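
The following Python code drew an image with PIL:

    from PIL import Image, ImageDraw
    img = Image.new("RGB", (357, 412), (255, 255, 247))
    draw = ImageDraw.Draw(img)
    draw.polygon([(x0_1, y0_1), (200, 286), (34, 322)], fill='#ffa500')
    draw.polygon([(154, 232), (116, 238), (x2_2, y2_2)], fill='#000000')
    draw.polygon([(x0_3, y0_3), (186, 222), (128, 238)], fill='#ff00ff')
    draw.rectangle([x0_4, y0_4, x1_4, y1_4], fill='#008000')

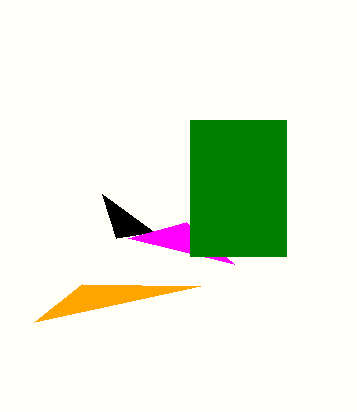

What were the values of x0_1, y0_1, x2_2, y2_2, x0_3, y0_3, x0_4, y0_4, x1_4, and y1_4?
x0_1 = 82, y0_1 = 284, x2_2 = 102, y2_2 = 194, x0_3 = 234, y0_3 = 264, x0_4 = 190, y0_4 = 120, x1_4 = 286, y1_4 = 256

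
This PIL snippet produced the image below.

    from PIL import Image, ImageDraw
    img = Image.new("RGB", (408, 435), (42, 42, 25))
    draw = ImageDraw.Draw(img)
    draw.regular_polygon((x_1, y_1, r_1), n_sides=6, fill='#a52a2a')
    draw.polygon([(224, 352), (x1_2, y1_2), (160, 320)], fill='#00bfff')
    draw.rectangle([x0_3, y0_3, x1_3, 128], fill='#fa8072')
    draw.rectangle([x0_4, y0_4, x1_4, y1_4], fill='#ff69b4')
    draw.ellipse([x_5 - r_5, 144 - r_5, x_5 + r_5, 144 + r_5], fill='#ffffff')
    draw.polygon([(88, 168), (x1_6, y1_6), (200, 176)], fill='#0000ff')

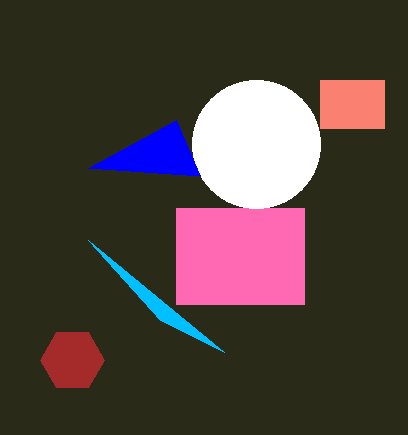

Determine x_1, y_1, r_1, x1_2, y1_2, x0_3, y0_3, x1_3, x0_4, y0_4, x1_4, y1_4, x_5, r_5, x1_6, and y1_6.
x_1 = 72; y_1 = 360; r_1 = 32; x1_2 = 88; y1_2 = 240; x0_3 = 320; y0_3 = 80; x1_3 = 384; x0_4 = 176; y0_4 = 208; x1_4 = 304; y1_4 = 304; x_5 = 256; r_5 = 64; x1_6 = 176; y1_6 = 120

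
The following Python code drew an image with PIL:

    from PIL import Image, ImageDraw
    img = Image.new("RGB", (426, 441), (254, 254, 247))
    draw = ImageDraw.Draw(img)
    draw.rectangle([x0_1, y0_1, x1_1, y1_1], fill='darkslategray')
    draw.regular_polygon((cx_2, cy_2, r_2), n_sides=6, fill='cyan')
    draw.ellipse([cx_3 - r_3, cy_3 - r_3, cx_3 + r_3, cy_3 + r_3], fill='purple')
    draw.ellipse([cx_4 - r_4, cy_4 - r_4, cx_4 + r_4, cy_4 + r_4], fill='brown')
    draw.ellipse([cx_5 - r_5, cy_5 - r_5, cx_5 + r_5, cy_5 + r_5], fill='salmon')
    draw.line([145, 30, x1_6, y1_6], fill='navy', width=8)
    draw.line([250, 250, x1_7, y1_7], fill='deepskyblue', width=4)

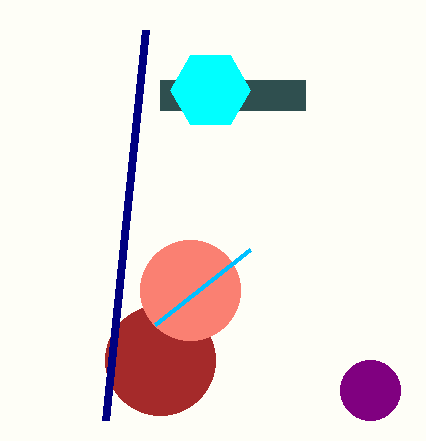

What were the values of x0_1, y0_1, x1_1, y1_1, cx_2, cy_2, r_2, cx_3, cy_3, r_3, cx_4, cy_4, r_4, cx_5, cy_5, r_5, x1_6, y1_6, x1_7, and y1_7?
x0_1 = 160
y0_1 = 80
x1_1 = 305
y1_1 = 110
cx_2 = 210
cy_2 = 90
r_2 = 40
cx_3 = 370
cy_3 = 390
r_3 = 30
cx_4 = 160
cy_4 = 360
r_4 = 55
cx_5 = 190
cy_5 = 290
r_5 = 50
x1_6 = 105
y1_6 = 420
x1_7 = 155
y1_7 = 325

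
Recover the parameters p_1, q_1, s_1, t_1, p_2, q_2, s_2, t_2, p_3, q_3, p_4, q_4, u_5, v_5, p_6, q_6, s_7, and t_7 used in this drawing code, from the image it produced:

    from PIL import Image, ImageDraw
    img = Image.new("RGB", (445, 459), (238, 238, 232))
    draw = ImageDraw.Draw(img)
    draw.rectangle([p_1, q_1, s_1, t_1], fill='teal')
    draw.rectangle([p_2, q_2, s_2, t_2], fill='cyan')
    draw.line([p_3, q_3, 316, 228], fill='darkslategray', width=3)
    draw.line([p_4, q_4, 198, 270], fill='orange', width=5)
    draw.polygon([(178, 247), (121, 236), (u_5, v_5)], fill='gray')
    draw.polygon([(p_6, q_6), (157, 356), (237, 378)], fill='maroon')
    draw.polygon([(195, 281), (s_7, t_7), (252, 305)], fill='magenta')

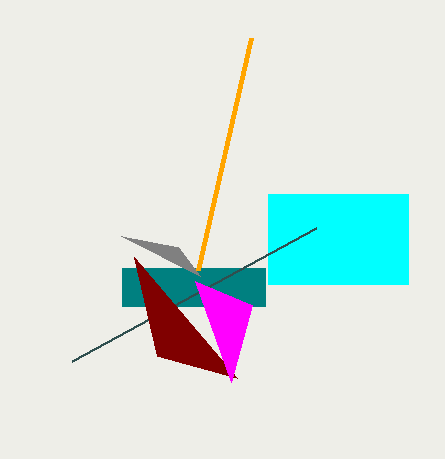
p_1 = 122; q_1 = 268; s_1 = 265; t_1 = 306; p_2 = 268; q_2 = 194; s_2 = 408; t_2 = 284; p_3 = 72; q_3 = 361; p_4 = 251; q_4 = 38; u_5 = 200; v_5 = 276; p_6 = 134; q_6 = 257; s_7 = 231; t_7 = 382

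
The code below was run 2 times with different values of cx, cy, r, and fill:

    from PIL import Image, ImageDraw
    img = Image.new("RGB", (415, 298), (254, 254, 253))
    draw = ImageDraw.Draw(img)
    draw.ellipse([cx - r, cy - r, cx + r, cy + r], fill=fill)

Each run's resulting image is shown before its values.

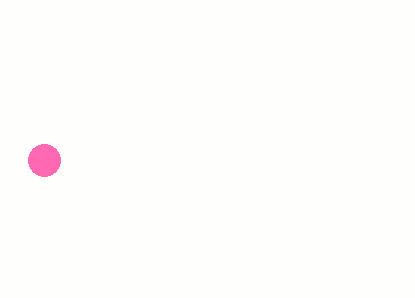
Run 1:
cx = 44; cy = 160; r = 16; fill = 'hotpink'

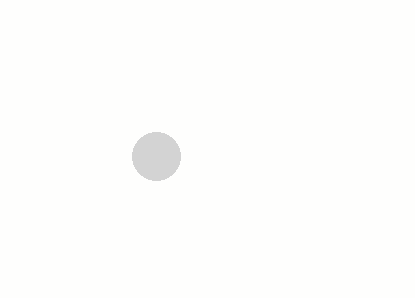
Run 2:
cx = 156; cy = 156; r = 24; fill = 'lightgray'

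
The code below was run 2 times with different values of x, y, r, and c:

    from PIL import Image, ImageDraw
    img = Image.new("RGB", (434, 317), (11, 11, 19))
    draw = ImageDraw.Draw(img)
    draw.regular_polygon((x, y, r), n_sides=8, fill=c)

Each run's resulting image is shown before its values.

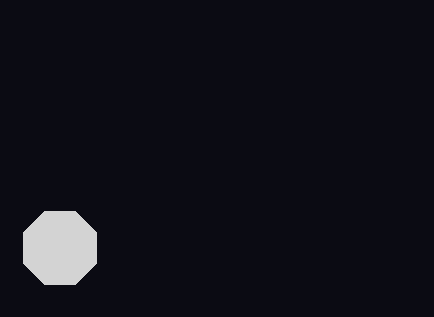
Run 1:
x = 60, y = 248, r = 40, c = 'lightgray'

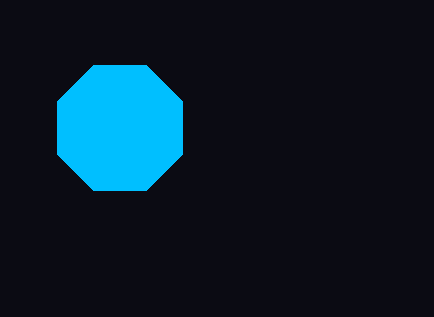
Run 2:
x = 120, y = 128, r = 68, c = 'deepskyblue'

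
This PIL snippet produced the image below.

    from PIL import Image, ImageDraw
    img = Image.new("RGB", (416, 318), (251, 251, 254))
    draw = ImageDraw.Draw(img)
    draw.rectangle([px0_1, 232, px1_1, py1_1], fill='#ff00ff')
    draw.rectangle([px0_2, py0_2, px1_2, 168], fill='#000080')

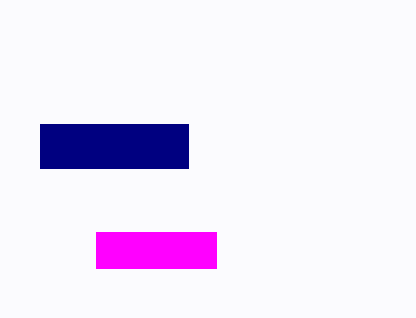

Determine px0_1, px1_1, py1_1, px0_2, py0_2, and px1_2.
px0_1 = 96; px1_1 = 216; py1_1 = 268; px0_2 = 40; py0_2 = 124; px1_2 = 188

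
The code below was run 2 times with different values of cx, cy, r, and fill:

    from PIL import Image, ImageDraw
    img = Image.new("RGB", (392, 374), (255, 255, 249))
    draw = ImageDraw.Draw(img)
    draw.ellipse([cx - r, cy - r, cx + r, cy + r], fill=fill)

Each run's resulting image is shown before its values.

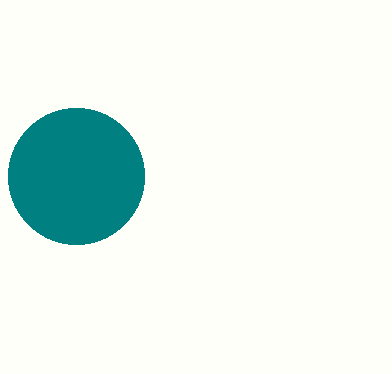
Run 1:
cx = 76, cy = 176, r = 68, fill = 'teal'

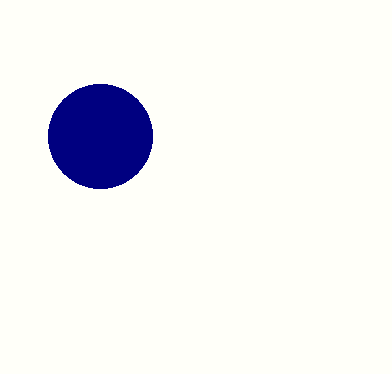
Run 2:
cx = 100; cy = 136; r = 52; fill = 'navy'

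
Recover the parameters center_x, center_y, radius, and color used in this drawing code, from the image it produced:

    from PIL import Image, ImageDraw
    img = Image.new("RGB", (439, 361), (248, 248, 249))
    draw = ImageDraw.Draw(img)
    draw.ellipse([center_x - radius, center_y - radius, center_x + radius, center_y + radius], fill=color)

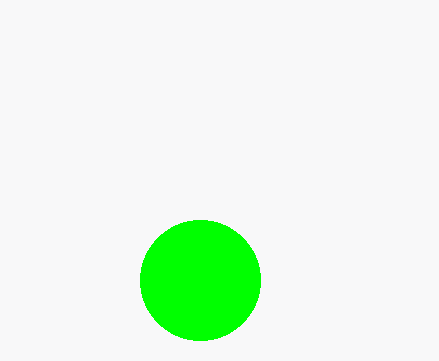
center_x = 200; center_y = 280; radius = 60; color = 'lime'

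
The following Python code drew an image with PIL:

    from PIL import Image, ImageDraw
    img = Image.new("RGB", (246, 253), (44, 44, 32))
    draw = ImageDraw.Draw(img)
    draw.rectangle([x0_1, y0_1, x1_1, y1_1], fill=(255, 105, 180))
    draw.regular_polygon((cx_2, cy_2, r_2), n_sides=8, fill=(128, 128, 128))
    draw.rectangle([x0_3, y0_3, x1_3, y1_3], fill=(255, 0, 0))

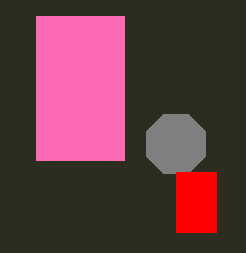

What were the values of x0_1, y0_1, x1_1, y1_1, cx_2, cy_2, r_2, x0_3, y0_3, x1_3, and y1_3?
x0_1 = 36
y0_1 = 16
x1_1 = 124
y1_1 = 160
cx_2 = 176
cy_2 = 144
r_2 = 32
x0_3 = 176
y0_3 = 172
x1_3 = 216
y1_3 = 232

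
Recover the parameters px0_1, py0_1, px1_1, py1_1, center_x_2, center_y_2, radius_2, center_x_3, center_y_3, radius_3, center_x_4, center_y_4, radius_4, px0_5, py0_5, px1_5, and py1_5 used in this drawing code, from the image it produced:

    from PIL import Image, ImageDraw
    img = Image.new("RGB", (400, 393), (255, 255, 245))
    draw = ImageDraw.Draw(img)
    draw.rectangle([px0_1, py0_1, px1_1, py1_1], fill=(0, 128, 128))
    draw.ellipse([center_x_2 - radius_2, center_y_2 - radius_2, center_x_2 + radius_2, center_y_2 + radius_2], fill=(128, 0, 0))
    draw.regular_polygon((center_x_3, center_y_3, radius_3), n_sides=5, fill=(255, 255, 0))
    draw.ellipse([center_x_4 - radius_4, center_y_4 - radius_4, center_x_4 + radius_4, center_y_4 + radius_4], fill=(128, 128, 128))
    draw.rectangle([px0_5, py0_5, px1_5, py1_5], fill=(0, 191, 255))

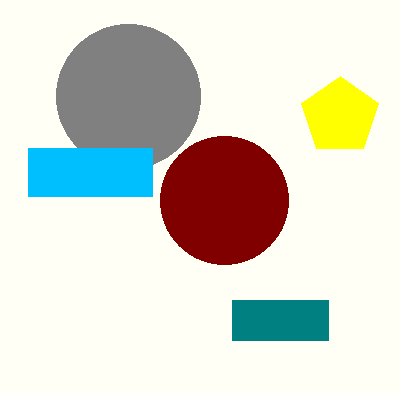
px0_1 = 232; py0_1 = 300; px1_1 = 328; py1_1 = 340; center_x_2 = 224; center_y_2 = 200; radius_2 = 64; center_x_3 = 340; center_y_3 = 116; radius_3 = 40; center_x_4 = 128; center_y_4 = 96; radius_4 = 72; px0_5 = 28; py0_5 = 148; px1_5 = 152; py1_5 = 196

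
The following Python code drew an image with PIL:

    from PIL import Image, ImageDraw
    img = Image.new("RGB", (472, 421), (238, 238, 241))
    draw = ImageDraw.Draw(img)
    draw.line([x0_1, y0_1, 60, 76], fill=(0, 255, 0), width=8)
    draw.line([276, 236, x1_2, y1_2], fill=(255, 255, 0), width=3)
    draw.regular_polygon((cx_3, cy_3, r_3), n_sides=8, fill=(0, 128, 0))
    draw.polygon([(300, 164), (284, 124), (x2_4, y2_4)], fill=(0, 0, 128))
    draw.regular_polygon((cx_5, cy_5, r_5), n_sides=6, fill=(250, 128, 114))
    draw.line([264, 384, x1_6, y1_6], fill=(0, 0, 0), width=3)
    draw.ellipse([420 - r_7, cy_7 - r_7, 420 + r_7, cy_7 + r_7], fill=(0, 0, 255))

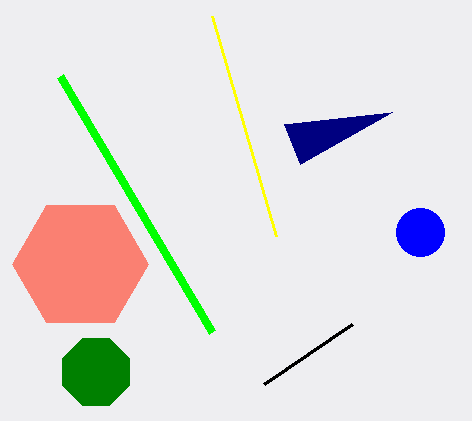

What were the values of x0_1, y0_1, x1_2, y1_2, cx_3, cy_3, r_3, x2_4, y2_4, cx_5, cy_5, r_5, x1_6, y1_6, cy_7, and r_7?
x0_1 = 212
y0_1 = 332
x1_2 = 212
y1_2 = 16
cx_3 = 96
cy_3 = 372
r_3 = 36
x2_4 = 392
y2_4 = 112
cx_5 = 80
cy_5 = 264
r_5 = 68
x1_6 = 352
y1_6 = 324
cy_7 = 232
r_7 = 24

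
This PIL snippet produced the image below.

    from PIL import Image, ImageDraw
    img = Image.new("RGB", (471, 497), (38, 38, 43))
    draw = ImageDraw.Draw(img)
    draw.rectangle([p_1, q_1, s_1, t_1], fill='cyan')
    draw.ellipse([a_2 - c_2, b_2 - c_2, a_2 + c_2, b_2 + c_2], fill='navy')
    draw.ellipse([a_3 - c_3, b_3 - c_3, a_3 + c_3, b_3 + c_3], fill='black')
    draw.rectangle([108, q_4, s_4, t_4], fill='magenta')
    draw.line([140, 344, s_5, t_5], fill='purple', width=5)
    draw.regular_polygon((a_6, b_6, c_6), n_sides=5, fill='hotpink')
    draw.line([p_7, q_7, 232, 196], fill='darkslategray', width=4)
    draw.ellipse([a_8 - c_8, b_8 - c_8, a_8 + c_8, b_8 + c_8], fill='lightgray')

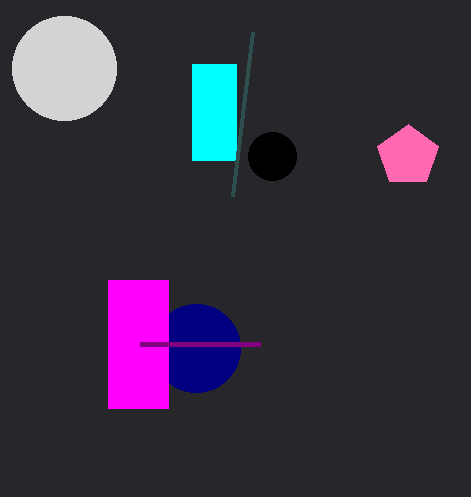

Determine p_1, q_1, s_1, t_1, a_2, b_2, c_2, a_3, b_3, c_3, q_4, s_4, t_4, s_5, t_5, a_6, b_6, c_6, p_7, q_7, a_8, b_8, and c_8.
p_1 = 192; q_1 = 64; s_1 = 236; t_1 = 160; a_2 = 196; b_2 = 348; c_2 = 44; a_3 = 272; b_3 = 156; c_3 = 24; q_4 = 280; s_4 = 168; t_4 = 408; s_5 = 260; t_5 = 344; a_6 = 408; b_6 = 156; c_6 = 32; p_7 = 252; q_7 = 32; a_8 = 64; b_8 = 68; c_8 = 52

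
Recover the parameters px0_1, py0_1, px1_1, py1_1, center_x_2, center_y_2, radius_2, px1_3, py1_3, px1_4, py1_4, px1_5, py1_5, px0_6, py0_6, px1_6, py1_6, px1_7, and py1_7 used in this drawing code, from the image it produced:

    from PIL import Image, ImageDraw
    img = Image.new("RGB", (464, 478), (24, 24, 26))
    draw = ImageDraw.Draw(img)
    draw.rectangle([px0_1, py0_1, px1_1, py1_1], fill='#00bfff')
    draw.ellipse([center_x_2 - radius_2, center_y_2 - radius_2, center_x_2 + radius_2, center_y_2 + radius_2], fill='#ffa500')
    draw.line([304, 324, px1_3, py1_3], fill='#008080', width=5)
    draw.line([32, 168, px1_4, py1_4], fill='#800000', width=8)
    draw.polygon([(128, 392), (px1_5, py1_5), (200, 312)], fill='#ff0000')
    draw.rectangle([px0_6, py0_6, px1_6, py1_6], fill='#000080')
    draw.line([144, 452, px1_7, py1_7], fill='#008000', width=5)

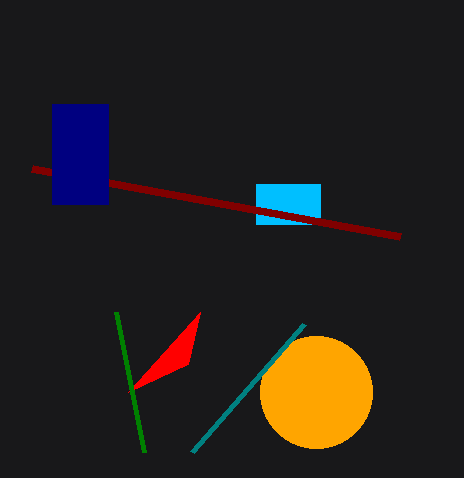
px0_1 = 256
py0_1 = 184
px1_1 = 320
py1_1 = 224
center_x_2 = 316
center_y_2 = 392
radius_2 = 56
px1_3 = 192
py1_3 = 452
px1_4 = 400
py1_4 = 236
px1_5 = 188
py1_5 = 364
px0_6 = 52
py0_6 = 104
px1_6 = 108
py1_6 = 204
px1_7 = 116
py1_7 = 312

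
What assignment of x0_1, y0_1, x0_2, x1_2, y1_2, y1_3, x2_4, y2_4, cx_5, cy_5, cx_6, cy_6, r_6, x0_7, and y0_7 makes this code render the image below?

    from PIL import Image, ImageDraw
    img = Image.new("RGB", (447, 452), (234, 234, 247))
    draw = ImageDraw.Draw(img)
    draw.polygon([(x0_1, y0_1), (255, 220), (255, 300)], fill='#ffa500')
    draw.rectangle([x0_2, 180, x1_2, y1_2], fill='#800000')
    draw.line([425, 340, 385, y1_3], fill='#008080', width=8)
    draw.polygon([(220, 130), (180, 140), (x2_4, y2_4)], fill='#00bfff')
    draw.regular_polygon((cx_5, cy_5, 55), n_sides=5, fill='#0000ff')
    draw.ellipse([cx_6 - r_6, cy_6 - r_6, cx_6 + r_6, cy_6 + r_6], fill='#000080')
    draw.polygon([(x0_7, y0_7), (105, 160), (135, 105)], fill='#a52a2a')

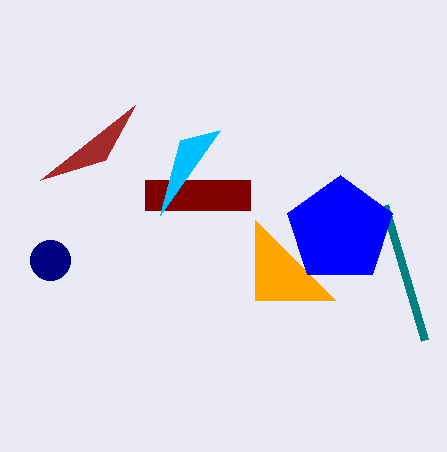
x0_1 = 335
y0_1 = 300
x0_2 = 145
x1_2 = 250
y1_2 = 210
y1_3 = 205
x2_4 = 160
y2_4 = 215
cx_5 = 340
cy_5 = 230
cx_6 = 50
cy_6 = 260
r_6 = 20
x0_7 = 40
y0_7 = 180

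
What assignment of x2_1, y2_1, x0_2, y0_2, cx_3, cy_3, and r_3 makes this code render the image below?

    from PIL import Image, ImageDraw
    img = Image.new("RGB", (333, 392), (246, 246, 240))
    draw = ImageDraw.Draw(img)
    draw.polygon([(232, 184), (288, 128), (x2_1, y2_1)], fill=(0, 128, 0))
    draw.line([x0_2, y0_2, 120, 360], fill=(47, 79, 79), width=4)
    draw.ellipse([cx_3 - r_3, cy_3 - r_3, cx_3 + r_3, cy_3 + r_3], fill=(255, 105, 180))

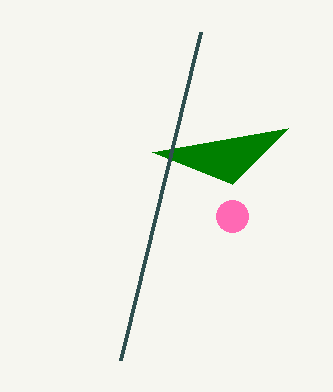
x2_1 = 152, y2_1 = 152, x0_2 = 200, y0_2 = 32, cx_3 = 232, cy_3 = 216, r_3 = 16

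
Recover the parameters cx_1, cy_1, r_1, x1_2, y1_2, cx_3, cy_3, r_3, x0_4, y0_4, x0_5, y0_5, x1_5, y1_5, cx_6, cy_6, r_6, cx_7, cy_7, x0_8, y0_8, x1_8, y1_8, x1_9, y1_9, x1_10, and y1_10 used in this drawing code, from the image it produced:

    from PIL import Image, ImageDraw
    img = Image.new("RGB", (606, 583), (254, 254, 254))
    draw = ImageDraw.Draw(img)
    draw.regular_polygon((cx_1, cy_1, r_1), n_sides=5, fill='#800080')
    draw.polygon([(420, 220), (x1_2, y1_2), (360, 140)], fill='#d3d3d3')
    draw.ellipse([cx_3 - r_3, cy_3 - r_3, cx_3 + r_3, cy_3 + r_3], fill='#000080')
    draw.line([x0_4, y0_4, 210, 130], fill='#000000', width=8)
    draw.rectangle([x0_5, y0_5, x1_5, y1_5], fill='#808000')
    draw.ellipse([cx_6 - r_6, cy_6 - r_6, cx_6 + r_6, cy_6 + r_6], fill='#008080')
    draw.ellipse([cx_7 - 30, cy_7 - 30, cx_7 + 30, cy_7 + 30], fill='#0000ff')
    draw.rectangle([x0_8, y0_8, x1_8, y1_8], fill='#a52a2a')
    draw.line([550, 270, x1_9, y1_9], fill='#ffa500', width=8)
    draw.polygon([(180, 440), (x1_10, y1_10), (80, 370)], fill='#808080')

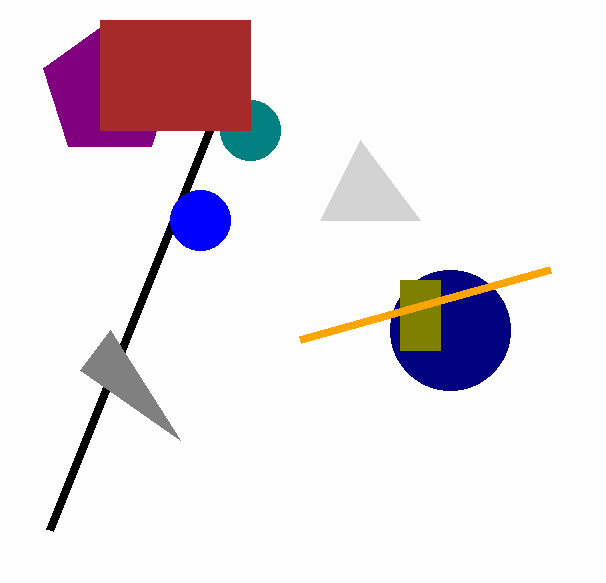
cx_1 = 110
cy_1 = 90
r_1 = 70
x1_2 = 320
y1_2 = 220
cx_3 = 450
cy_3 = 330
r_3 = 60
x0_4 = 50
y0_4 = 530
x0_5 = 400
y0_5 = 280
x1_5 = 440
y1_5 = 350
cx_6 = 250
cy_6 = 130
r_6 = 30
cx_7 = 200
cy_7 = 220
x0_8 = 100
y0_8 = 20
x1_8 = 250
y1_8 = 130
x1_9 = 300
y1_9 = 340
x1_10 = 110
y1_10 = 330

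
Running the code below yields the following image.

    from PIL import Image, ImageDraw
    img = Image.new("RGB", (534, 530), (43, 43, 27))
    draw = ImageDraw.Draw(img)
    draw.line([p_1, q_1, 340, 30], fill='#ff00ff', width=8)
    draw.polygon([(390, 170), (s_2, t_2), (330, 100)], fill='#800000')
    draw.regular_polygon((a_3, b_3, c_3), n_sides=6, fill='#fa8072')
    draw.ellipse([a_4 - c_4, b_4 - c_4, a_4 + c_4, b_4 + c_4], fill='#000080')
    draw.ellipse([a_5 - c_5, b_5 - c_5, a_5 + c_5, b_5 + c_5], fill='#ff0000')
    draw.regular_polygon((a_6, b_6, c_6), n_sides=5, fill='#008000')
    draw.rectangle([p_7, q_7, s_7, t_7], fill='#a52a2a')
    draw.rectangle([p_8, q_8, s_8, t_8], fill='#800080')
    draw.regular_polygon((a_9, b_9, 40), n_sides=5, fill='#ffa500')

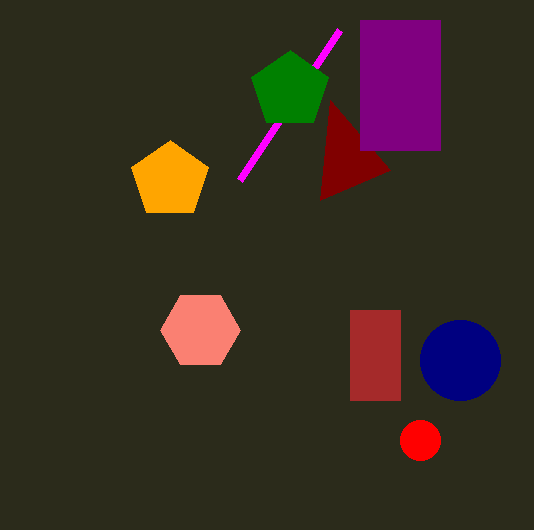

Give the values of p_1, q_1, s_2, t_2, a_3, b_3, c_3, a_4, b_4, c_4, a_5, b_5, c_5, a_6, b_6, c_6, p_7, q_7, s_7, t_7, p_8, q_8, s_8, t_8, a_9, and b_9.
p_1 = 240; q_1 = 180; s_2 = 320; t_2 = 200; a_3 = 200; b_3 = 330; c_3 = 40; a_4 = 460; b_4 = 360; c_4 = 40; a_5 = 420; b_5 = 440; c_5 = 20; a_6 = 290; b_6 = 90; c_6 = 40; p_7 = 350; q_7 = 310; s_7 = 400; t_7 = 400; p_8 = 360; q_8 = 20; s_8 = 440; t_8 = 150; a_9 = 170; b_9 = 180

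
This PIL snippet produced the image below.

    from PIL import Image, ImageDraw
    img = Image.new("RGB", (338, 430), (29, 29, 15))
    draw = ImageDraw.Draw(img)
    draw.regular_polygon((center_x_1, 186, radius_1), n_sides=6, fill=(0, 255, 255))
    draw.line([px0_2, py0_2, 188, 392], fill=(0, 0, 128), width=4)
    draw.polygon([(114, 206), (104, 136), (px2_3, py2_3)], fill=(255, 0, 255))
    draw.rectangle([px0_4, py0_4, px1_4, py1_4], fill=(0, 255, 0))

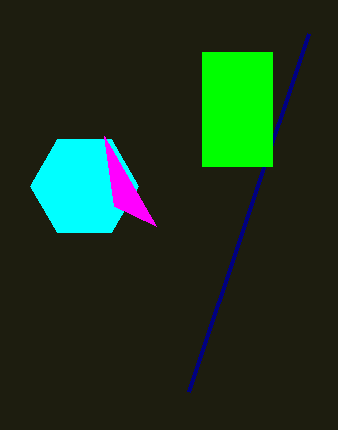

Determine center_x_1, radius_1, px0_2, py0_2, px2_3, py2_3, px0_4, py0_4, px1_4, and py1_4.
center_x_1 = 84
radius_1 = 54
px0_2 = 308
py0_2 = 34
px2_3 = 156
py2_3 = 226
px0_4 = 202
py0_4 = 52
px1_4 = 272
py1_4 = 166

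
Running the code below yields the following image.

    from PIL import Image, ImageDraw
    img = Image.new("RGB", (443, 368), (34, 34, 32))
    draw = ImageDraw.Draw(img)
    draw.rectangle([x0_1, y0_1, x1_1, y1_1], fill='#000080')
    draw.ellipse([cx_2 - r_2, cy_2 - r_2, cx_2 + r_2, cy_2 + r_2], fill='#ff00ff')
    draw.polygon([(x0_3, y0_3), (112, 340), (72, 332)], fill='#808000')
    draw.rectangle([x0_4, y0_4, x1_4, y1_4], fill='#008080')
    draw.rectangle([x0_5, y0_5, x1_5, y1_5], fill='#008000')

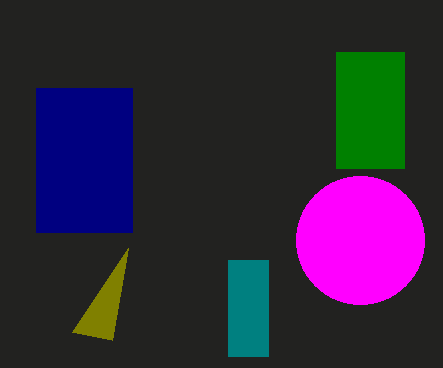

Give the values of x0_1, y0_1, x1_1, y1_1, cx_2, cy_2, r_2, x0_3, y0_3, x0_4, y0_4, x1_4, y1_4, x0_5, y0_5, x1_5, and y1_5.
x0_1 = 36, y0_1 = 88, x1_1 = 132, y1_1 = 232, cx_2 = 360, cy_2 = 240, r_2 = 64, x0_3 = 128, y0_3 = 248, x0_4 = 228, y0_4 = 260, x1_4 = 268, y1_4 = 356, x0_5 = 336, y0_5 = 52, x1_5 = 404, y1_5 = 168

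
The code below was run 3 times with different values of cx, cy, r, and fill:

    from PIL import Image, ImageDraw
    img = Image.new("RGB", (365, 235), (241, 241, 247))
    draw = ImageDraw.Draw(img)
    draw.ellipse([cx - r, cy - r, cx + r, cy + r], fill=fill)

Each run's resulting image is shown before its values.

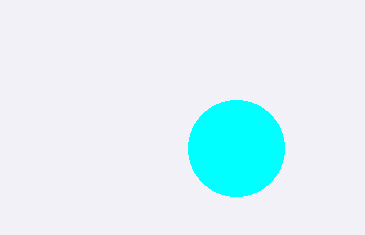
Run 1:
cx = 236
cy = 148
r = 48
fill = 'cyan'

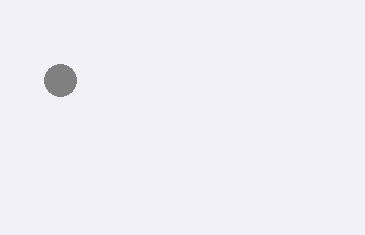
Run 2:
cx = 60; cy = 80; r = 16; fill = 'gray'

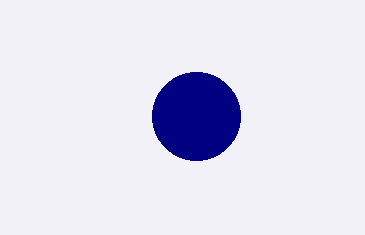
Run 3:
cx = 196, cy = 116, r = 44, fill = 'navy'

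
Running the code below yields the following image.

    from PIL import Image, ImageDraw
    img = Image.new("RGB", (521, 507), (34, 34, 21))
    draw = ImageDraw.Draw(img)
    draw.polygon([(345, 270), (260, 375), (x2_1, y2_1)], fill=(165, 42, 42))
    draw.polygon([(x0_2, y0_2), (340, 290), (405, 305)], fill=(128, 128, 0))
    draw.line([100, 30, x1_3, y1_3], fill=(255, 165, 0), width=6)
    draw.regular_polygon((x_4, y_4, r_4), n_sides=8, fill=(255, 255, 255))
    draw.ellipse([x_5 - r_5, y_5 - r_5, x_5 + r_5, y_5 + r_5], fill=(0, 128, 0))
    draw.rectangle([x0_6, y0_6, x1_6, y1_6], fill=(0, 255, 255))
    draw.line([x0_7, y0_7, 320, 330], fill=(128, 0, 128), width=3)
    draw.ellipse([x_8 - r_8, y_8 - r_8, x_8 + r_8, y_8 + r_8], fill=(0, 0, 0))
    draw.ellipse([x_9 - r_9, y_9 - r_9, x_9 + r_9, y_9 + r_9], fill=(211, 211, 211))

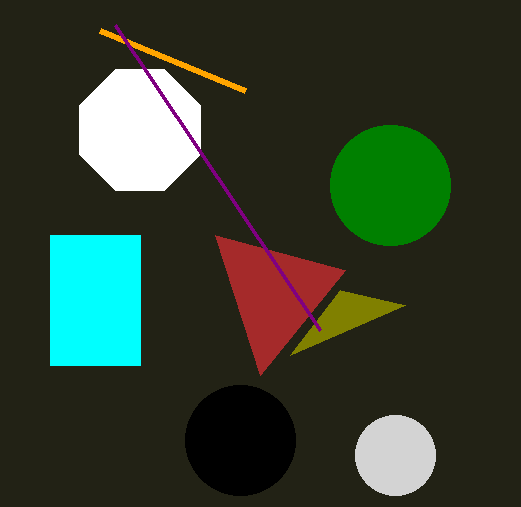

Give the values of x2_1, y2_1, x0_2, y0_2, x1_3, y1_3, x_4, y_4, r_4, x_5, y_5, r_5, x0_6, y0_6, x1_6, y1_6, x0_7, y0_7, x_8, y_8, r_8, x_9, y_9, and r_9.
x2_1 = 215, y2_1 = 235, x0_2 = 290, y0_2 = 355, x1_3 = 245, y1_3 = 90, x_4 = 140, y_4 = 130, r_4 = 65, x_5 = 390, y_5 = 185, r_5 = 60, x0_6 = 50, y0_6 = 235, x1_6 = 140, y1_6 = 365, x0_7 = 115, y0_7 = 25, x_8 = 240, y_8 = 440, r_8 = 55, x_9 = 395, y_9 = 455, r_9 = 40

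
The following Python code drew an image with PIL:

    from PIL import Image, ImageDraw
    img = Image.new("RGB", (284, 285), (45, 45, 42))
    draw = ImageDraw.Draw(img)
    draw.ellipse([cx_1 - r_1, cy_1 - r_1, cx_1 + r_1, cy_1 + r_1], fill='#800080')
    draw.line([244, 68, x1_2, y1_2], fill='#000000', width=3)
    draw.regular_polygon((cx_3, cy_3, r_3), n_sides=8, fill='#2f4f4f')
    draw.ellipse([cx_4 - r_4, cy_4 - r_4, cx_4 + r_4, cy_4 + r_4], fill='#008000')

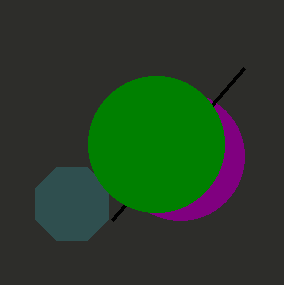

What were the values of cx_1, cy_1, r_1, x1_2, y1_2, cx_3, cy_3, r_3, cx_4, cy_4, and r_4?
cx_1 = 180
cy_1 = 156
r_1 = 64
x1_2 = 112
y1_2 = 220
cx_3 = 72
cy_3 = 204
r_3 = 40
cx_4 = 156
cy_4 = 144
r_4 = 68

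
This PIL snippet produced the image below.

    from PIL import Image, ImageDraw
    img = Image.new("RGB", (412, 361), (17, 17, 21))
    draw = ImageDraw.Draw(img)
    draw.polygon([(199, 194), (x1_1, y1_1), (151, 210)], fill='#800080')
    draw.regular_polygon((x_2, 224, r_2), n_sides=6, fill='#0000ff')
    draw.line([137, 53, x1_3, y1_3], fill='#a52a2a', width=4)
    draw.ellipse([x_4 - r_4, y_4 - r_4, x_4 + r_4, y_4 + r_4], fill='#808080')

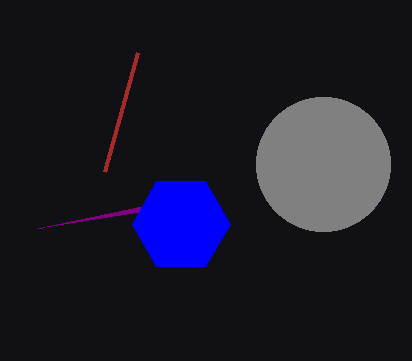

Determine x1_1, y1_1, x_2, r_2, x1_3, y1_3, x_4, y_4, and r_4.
x1_1 = 38, y1_1 = 228, x_2 = 181, r_2 = 49, x1_3 = 104, y1_3 = 172, x_4 = 323, y_4 = 164, r_4 = 67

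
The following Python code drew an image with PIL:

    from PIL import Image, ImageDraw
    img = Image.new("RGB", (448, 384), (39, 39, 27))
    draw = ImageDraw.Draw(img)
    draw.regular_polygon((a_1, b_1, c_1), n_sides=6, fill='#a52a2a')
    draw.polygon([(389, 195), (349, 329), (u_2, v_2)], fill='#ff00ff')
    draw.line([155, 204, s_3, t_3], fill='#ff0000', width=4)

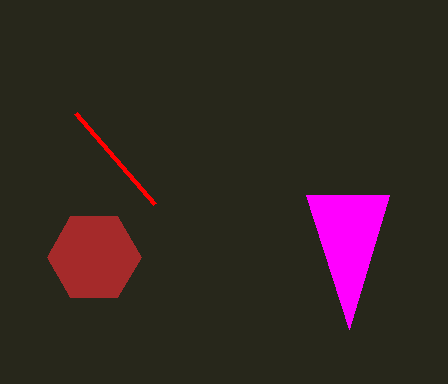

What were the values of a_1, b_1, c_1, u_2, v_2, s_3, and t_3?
a_1 = 94; b_1 = 257; c_1 = 47; u_2 = 306; v_2 = 195; s_3 = 76; t_3 = 113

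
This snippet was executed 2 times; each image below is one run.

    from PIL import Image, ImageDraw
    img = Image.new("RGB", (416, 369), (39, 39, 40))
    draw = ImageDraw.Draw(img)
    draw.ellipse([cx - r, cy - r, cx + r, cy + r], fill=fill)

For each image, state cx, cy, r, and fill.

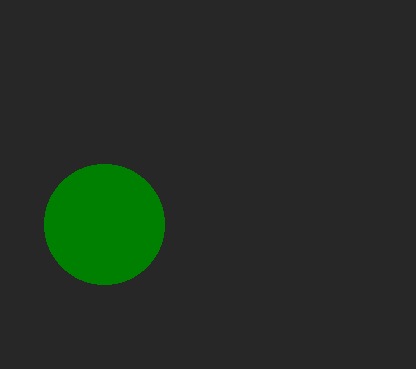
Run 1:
cx = 104; cy = 224; r = 60; fill = 'green'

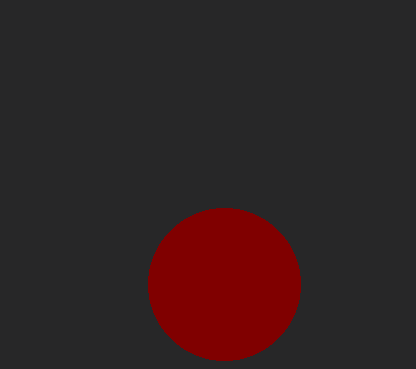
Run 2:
cx = 224; cy = 284; r = 76; fill = 'maroon'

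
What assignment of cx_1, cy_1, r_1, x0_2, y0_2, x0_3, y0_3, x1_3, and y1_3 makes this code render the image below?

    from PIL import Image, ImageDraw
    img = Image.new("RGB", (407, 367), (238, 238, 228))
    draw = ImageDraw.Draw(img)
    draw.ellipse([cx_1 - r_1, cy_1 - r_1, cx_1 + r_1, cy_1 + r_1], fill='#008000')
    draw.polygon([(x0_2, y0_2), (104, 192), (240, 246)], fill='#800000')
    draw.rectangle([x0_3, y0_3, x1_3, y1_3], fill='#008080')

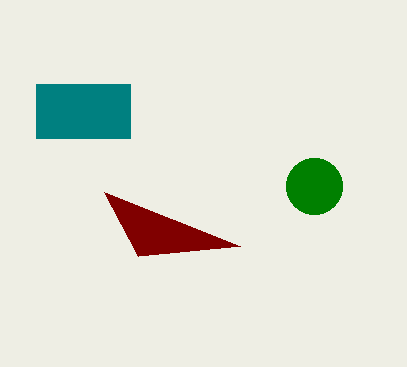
cx_1 = 314; cy_1 = 186; r_1 = 28; x0_2 = 138; y0_2 = 256; x0_3 = 36; y0_3 = 84; x1_3 = 130; y1_3 = 138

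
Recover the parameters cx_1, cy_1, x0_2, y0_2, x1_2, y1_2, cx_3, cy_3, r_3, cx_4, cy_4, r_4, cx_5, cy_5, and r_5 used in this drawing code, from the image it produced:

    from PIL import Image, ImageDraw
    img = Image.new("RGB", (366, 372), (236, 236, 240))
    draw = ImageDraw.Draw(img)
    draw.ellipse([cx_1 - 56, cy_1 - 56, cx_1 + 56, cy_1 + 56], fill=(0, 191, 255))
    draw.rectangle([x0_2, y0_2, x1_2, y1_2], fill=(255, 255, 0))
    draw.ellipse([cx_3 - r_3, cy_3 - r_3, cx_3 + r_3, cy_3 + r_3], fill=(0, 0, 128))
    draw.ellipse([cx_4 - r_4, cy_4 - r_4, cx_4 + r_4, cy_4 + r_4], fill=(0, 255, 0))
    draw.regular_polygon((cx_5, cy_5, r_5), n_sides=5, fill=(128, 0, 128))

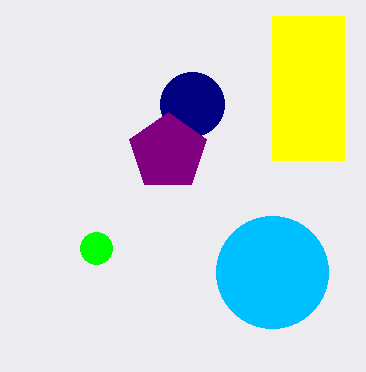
cx_1 = 272
cy_1 = 272
x0_2 = 272
y0_2 = 16
x1_2 = 344
y1_2 = 160
cx_3 = 192
cy_3 = 104
r_3 = 32
cx_4 = 96
cy_4 = 248
r_4 = 16
cx_5 = 168
cy_5 = 152
r_5 = 40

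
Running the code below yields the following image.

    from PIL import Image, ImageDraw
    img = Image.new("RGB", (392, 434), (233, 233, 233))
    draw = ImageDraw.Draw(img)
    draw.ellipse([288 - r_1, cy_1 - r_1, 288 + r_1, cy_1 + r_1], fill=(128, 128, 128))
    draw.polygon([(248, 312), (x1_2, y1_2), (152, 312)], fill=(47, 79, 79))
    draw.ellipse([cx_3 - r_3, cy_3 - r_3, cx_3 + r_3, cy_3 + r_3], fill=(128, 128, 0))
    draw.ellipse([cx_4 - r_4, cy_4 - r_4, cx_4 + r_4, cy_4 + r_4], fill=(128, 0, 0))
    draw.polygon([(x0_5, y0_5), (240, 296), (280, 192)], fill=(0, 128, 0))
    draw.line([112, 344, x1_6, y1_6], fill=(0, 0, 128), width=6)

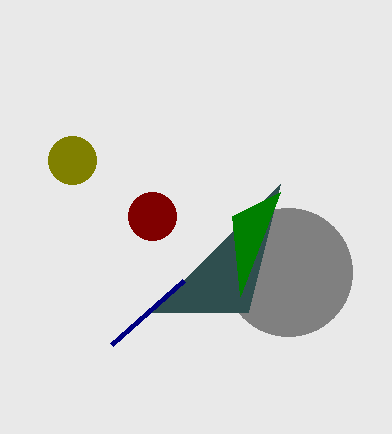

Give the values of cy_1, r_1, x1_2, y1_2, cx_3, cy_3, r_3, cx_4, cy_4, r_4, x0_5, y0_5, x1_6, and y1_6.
cy_1 = 272; r_1 = 64; x1_2 = 280; y1_2 = 184; cx_3 = 72; cy_3 = 160; r_3 = 24; cx_4 = 152; cy_4 = 216; r_4 = 24; x0_5 = 232; y0_5 = 216; x1_6 = 184; y1_6 = 280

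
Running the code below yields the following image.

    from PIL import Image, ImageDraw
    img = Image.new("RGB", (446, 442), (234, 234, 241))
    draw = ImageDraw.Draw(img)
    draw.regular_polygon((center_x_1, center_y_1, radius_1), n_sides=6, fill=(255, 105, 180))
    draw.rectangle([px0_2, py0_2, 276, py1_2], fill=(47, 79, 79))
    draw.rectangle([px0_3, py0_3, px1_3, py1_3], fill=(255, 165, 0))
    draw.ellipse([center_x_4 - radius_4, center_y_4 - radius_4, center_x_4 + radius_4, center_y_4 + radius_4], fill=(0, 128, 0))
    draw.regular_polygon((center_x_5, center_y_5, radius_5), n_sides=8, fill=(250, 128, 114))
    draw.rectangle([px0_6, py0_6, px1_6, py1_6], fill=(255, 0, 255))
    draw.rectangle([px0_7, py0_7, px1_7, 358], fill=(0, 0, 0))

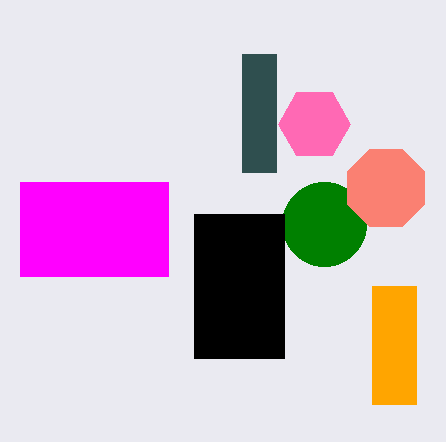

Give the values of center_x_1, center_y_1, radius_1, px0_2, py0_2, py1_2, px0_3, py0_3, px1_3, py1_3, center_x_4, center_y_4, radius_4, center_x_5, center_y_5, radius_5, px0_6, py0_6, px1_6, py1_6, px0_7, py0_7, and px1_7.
center_x_1 = 314
center_y_1 = 124
radius_1 = 36
px0_2 = 242
py0_2 = 54
py1_2 = 172
px0_3 = 372
py0_3 = 286
px1_3 = 416
py1_3 = 404
center_x_4 = 324
center_y_4 = 224
radius_4 = 42
center_x_5 = 386
center_y_5 = 188
radius_5 = 42
px0_6 = 20
py0_6 = 182
px1_6 = 168
py1_6 = 276
px0_7 = 194
py0_7 = 214
px1_7 = 284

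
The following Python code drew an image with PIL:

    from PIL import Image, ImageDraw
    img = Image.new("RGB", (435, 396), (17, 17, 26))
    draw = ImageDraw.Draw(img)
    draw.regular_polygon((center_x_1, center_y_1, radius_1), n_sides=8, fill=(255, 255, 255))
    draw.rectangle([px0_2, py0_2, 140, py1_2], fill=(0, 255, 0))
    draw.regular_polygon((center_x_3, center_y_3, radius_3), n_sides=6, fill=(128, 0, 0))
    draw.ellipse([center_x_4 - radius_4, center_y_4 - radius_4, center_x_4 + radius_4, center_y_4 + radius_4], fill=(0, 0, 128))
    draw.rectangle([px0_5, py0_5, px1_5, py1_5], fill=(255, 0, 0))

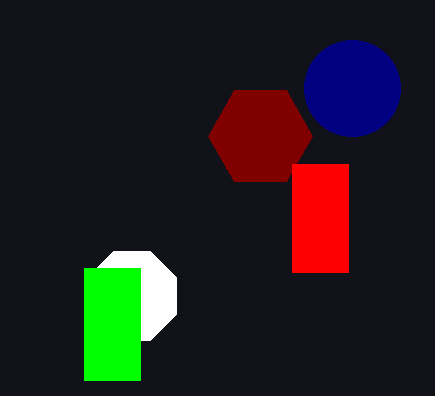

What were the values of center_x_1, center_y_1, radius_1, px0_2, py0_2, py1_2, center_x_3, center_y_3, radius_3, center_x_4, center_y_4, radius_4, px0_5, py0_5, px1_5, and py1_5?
center_x_1 = 132
center_y_1 = 296
radius_1 = 48
px0_2 = 84
py0_2 = 268
py1_2 = 380
center_x_3 = 260
center_y_3 = 136
radius_3 = 52
center_x_4 = 352
center_y_4 = 88
radius_4 = 48
px0_5 = 292
py0_5 = 164
px1_5 = 348
py1_5 = 272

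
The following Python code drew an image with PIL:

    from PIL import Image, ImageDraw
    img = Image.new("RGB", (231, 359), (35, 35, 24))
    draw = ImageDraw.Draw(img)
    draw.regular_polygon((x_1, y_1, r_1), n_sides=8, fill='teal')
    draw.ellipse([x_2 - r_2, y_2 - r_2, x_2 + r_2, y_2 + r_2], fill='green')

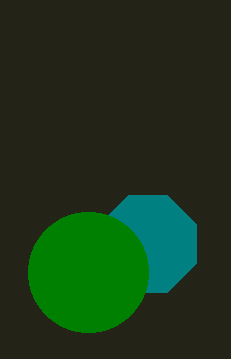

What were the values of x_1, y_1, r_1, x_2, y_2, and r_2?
x_1 = 148
y_1 = 244
r_1 = 52
x_2 = 88
y_2 = 272
r_2 = 60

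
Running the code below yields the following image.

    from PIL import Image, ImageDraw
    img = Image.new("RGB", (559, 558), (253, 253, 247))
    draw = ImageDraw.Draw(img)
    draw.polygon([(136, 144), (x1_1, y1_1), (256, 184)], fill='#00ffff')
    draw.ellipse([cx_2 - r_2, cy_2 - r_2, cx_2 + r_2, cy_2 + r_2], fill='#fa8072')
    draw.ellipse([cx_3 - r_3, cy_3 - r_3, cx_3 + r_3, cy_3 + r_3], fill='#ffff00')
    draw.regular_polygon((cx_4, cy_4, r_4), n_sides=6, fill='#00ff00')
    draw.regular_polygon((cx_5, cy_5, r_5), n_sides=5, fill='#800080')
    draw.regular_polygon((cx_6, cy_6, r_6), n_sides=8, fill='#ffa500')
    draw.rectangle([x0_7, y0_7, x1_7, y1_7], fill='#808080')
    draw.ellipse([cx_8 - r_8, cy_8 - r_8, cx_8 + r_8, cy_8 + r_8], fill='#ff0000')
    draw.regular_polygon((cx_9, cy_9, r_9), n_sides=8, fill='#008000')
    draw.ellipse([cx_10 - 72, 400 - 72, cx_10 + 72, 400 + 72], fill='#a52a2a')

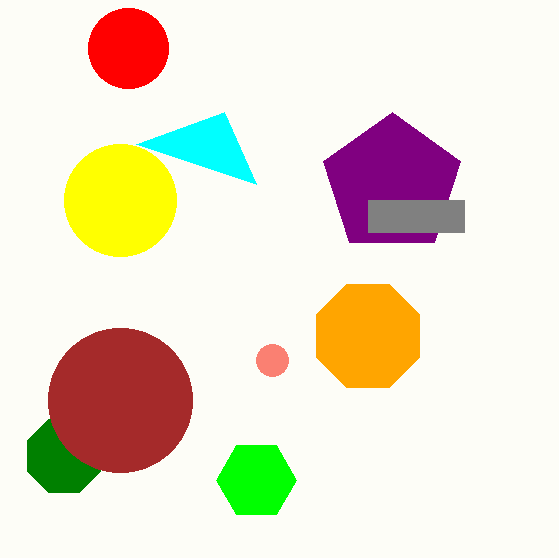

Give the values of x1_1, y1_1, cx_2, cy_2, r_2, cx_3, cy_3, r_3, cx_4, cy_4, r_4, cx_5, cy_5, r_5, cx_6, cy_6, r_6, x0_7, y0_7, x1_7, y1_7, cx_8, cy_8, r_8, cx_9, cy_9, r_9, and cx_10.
x1_1 = 224, y1_1 = 112, cx_2 = 272, cy_2 = 360, r_2 = 16, cx_3 = 120, cy_3 = 200, r_3 = 56, cx_4 = 256, cy_4 = 480, r_4 = 40, cx_5 = 392, cy_5 = 184, r_5 = 72, cx_6 = 368, cy_6 = 336, r_6 = 56, x0_7 = 368, y0_7 = 200, x1_7 = 464, y1_7 = 232, cx_8 = 128, cy_8 = 48, r_8 = 40, cx_9 = 64, cy_9 = 456, r_9 = 40, cx_10 = 120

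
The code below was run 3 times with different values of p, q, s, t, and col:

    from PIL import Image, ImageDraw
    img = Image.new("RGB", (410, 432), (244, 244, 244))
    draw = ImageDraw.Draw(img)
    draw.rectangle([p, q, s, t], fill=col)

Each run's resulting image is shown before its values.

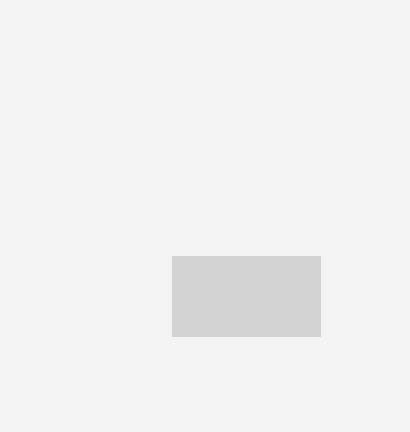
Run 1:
p = 172, q = 256, s = 320, t = 336, col = 'lightgray'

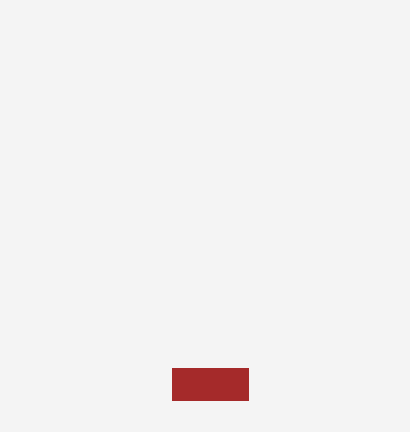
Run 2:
p = 172
q = 368
s = 248
t = 400
col = 'brown'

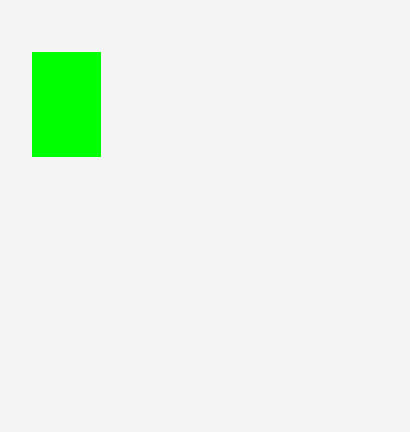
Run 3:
p = 32
q = 52
s = 100
t = 156
col = 'lime'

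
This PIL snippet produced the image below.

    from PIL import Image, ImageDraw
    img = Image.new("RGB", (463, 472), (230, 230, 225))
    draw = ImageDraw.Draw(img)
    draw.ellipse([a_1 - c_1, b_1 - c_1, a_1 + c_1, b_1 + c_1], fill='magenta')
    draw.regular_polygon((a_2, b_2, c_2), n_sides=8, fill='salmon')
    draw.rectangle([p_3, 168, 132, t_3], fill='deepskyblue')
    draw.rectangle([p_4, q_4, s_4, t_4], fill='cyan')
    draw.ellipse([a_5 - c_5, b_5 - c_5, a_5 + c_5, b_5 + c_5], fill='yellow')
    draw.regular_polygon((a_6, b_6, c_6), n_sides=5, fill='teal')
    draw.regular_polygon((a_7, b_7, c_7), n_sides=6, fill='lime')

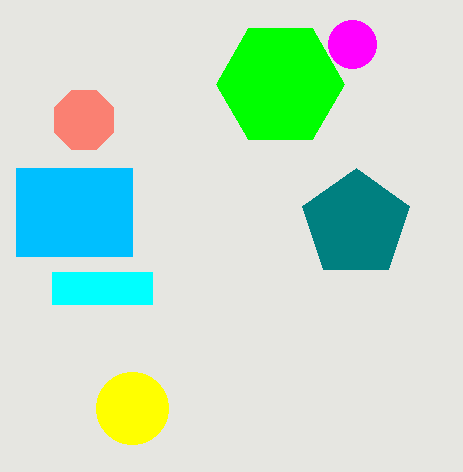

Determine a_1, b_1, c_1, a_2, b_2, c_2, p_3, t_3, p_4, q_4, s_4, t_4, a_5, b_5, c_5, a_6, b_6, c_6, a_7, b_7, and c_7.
a_1 = 352, b_1 = 44, c_1 = 24, a_2 = 84, b_2 = 120, c_2 = 32, p_3 = 16, t_3 = 256, p_4 = 52, q_4 = 272, s_4 = 152, t_4 = 304, a_5 = 132, b_5 = 408, c_5 = 36, a_6 = 356, b_6 = 224, c_6 = 56, a_7 = 280, b_7 = 84, c_7 = 64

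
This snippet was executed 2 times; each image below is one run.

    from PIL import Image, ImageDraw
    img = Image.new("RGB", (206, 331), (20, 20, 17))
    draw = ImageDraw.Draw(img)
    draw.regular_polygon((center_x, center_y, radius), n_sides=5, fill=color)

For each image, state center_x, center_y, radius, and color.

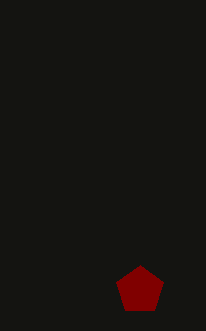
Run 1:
center_x = 140; center_y = 290; radius = 25; color = 'maroon'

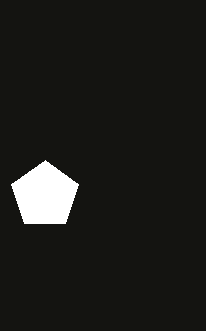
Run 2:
center_x = 45, center_y = 195, radius = 35, color = 'white'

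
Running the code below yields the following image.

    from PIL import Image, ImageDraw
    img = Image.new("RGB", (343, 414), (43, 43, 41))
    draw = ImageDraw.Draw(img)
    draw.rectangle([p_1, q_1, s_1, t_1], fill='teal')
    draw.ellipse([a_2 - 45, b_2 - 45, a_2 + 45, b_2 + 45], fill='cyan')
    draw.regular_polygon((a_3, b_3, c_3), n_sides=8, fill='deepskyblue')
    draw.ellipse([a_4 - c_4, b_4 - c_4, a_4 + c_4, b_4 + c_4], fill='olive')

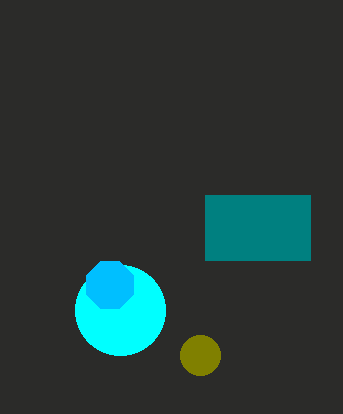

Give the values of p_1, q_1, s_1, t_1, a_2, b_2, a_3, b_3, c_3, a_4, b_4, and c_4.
p_1 = 205
q_1 = 195
s_1 = 310
t_1 = 260
a_2 = 120
b_2 = 310
a_3 = 110
b_3 = 285
c_3 = 25
a_4 = 200
b_4 = 355
c_4 = 20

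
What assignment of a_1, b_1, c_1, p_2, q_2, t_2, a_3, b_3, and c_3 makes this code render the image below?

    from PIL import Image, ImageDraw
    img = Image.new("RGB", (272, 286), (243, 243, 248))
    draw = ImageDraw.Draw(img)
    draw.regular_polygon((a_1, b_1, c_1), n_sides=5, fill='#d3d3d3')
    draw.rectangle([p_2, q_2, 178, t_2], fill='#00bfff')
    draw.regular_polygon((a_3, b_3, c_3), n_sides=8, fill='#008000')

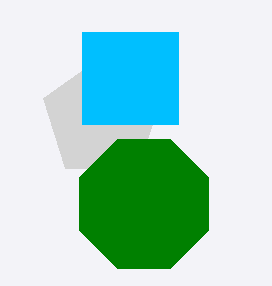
a_1 = 102; b_1 = 118; c_1 = 62; p_2 = 82; q_2 = 32; t_2 = 124; a_3 = 144; b_3 = 204; c_3 = 70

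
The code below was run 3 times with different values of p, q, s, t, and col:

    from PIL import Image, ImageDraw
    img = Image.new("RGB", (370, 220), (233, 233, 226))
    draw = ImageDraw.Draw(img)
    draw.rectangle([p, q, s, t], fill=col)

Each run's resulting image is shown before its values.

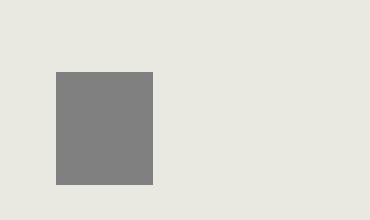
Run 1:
p = 56, q = 72, s = 152, t = 184, col = 'gray'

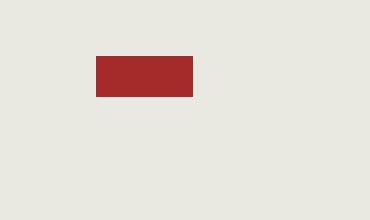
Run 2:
p = 96, q = 56, s = 192, t = 96, col = 'brown'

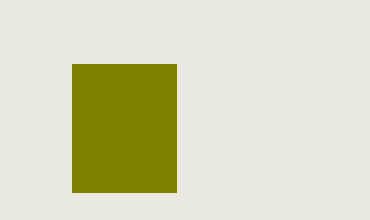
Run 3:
p = 72
q = 64
s = 176
t = 192
col = 'olive'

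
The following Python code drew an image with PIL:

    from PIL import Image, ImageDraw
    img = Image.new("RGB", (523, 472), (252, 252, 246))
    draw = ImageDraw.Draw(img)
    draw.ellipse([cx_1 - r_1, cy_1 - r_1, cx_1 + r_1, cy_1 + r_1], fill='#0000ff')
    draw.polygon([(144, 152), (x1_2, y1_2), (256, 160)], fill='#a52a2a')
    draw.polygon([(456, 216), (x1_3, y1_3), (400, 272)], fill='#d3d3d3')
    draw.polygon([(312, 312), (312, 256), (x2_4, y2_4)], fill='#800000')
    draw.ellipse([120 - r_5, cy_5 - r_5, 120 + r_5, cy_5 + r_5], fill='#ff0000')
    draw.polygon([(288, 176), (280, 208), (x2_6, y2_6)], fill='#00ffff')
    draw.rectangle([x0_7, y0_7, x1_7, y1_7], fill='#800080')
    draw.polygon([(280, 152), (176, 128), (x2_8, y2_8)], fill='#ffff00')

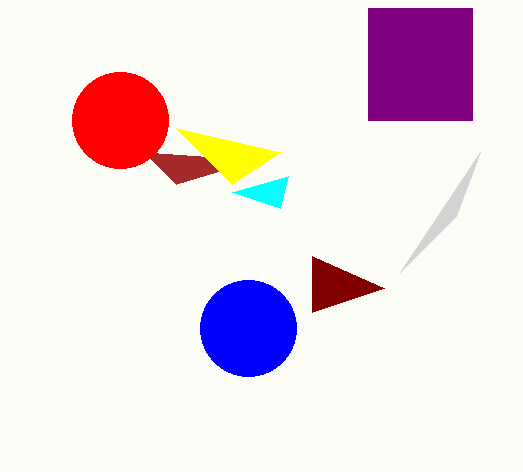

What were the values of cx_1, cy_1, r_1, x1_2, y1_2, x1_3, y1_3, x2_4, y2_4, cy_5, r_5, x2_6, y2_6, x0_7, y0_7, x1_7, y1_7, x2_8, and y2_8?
cx_1 = 248; cy_1 = 328; r_1 = 48; x1_2 = 176; y1_2 = 184; x1_3 = 480; y1_3 = 152; x2_4 = 384; y2_4 = 288; cy_5 = 120; r_5 = 48; x2_6 = 232; y2_6 = 192; x0_7 = 368; y0_7 = 8; x1_7 = 472; y1_7 = 120; x2_8 = 232; y2_8 = 184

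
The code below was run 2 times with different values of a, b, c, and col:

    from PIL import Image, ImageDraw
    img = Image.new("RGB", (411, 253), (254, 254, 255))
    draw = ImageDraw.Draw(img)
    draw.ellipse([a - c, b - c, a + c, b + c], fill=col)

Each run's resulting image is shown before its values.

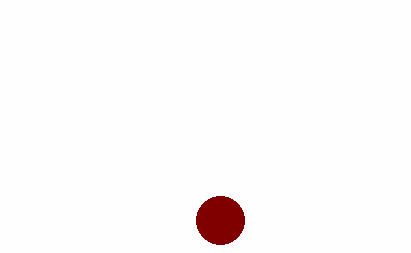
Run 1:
a = 220; b = 220; c = 24; col = 'maroon'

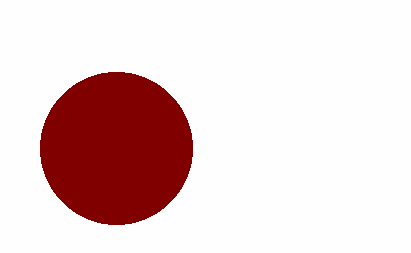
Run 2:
a = 116; b = 148; c = 76; col = 'maroon'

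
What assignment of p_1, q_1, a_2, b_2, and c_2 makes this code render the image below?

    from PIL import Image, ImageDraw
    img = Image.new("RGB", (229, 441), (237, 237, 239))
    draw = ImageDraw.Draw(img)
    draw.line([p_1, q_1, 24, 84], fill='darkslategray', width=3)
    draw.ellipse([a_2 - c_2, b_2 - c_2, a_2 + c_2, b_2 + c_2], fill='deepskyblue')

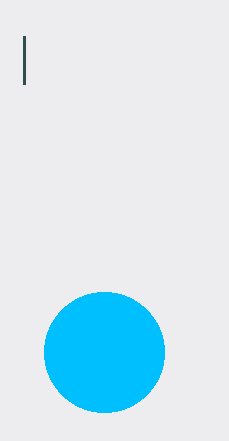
p_1 = 24, q_1 = 36, a_2 = 104, b_2 = 352, c_2 = 60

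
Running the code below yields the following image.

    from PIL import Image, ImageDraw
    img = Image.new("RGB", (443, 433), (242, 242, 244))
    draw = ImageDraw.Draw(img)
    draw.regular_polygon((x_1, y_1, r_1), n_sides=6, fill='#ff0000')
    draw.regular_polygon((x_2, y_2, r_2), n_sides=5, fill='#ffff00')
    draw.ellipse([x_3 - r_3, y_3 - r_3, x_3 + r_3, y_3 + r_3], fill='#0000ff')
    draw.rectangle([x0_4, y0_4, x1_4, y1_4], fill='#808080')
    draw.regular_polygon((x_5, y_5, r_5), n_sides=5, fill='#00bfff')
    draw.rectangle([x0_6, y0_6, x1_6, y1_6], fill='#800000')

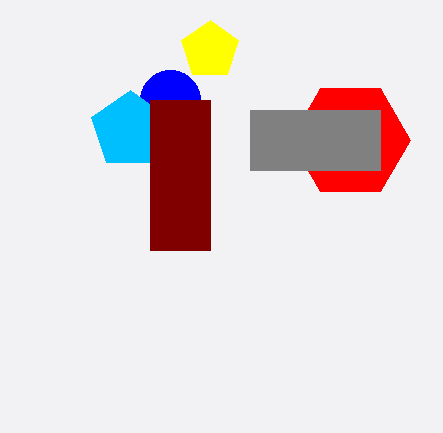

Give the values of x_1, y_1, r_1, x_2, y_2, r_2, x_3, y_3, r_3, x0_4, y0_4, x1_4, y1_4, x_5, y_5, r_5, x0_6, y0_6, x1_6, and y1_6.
x_1 = 350; y_1 = 140; r_1 = 60; x_2 = 210; y_2 = 50; r_2 = 30; x_3 = 170; y_3 = 100; r_3 = 30; x0_4 = 250; y0_4 = 110; x1_4 = 380; y1_4 = 170; x_5 = 130; y_5 = 130; r_5 = 40; x0_6 = 150; y0_6 = 100; x1_6 = 210; y1_6 = 250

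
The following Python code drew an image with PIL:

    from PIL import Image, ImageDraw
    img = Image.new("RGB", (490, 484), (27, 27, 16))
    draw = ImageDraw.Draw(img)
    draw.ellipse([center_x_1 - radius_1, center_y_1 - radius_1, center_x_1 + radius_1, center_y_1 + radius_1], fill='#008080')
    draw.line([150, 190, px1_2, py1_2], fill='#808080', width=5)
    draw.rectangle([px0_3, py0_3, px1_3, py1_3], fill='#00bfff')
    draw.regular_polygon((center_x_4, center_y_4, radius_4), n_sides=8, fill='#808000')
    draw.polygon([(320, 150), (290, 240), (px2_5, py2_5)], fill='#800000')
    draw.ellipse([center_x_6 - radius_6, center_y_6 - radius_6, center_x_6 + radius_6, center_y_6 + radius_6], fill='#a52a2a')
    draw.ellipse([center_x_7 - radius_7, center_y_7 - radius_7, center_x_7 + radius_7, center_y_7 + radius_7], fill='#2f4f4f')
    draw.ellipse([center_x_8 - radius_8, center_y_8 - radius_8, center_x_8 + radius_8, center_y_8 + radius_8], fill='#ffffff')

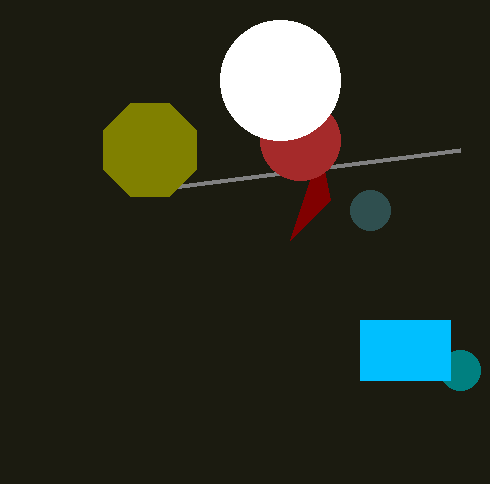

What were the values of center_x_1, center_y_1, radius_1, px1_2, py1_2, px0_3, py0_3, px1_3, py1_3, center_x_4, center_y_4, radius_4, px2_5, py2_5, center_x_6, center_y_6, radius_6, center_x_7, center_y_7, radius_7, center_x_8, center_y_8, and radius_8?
center_x_1 = 460
center_y_1 = 370
radius_1 = 20
px1_2 = 460
py1_2 = 150
px0_3 = 360
py0_3 = 320
px1_3 = 450
py1_3 = 380
center_x_4 = 150
center_y_4 = 150
radius_4 = 50
px2_5 = 330
py2_5 = 200
center_x_6 = 300
center_y_6 = 140
radius_6 = 40
center_x_7 = 370
center_y_7 = 210
radius_7 = 20
center_x_8 = 280
center_y_8 = 80
radius_8 = 60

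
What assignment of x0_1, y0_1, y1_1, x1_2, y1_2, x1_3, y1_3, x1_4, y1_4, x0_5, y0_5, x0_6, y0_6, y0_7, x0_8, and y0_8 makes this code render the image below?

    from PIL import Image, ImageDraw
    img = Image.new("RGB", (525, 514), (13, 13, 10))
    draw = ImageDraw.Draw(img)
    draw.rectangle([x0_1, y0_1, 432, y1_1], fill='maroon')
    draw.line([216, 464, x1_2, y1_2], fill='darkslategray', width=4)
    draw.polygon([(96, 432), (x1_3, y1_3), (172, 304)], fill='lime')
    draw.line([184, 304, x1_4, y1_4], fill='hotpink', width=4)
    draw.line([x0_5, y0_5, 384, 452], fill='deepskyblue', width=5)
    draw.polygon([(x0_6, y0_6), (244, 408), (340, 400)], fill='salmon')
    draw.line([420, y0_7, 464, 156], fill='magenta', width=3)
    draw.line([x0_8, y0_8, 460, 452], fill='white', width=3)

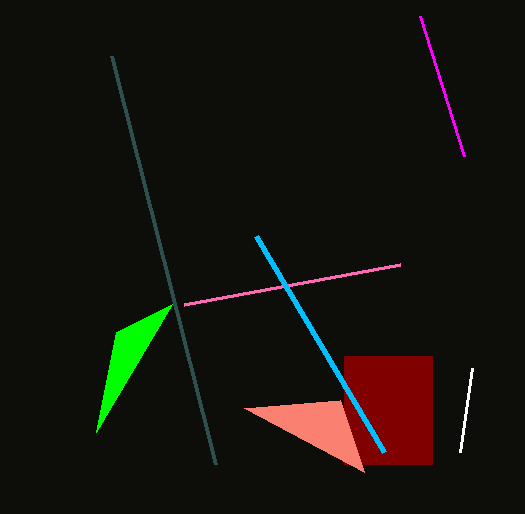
x0_1 = 344, y0_1 = 356, y1_1 = 464, x1_2 = 112, y1_2 = 56, x1_3 = 116, y1_3 = 332, x1_4 = 400, y1_4 = 264, x0_5 = 256, y0_5 = 236, x0_6 = 364, y0_6 = 472, y0_7 = 16, x0_8 = 472, y0_8 = 368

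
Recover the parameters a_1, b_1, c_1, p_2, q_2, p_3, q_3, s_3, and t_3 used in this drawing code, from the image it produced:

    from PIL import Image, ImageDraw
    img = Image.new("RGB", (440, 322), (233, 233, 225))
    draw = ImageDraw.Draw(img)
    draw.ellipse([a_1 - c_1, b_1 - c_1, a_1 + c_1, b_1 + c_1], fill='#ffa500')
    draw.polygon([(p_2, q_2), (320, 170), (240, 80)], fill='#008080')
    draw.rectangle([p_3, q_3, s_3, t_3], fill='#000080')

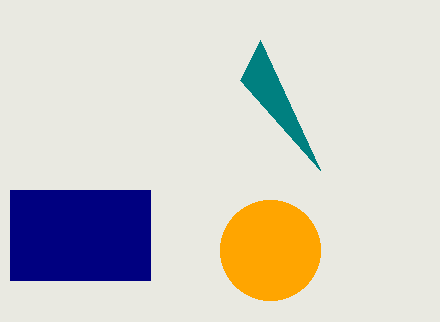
a_1 = 270
b_1 = 250
c_1 = 50
p_2 = 260
q_2 = 40
p_3 = 10
q_3 = 190
s_3 = 150
t_3 = 280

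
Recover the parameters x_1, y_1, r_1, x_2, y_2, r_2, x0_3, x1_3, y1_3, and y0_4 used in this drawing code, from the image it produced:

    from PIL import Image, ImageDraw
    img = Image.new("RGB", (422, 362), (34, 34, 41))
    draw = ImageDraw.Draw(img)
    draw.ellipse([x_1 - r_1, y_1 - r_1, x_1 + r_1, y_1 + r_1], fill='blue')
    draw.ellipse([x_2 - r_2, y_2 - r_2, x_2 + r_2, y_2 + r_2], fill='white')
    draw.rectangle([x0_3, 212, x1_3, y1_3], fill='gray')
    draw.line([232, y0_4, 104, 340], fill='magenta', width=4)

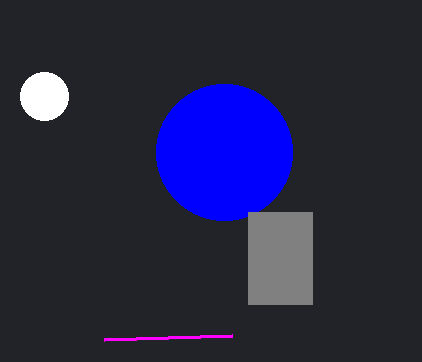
x_1 = 224, y_1 = 152, r_1 = 68, x_2 = 44, y_2 = 96, r_2 = 24, x0_3 = 248, x1_3 = 312, y1_3 = 304, y0_4 = 336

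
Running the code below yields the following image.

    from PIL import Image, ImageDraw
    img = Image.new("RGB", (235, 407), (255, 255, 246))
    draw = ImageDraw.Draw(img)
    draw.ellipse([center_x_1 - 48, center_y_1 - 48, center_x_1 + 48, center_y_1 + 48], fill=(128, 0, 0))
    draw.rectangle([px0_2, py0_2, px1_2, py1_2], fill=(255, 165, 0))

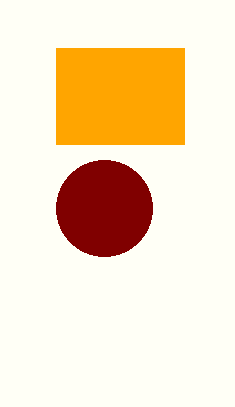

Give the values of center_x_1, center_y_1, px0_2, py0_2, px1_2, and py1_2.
center_x_1 = 104, center_y_1 = 208, px0_2 = 56, py0_2 = 48, px1_2 = 184, py1_2 = 144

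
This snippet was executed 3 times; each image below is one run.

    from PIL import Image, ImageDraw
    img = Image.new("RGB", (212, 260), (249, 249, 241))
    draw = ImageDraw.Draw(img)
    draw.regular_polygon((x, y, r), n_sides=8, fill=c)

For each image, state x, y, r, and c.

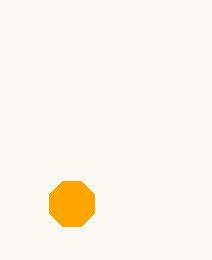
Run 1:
x = 72, y = 204, r = 24, c = 'orange'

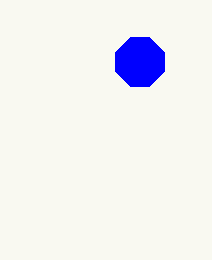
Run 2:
x = 140; y = 62; r = 26; c = 'blue'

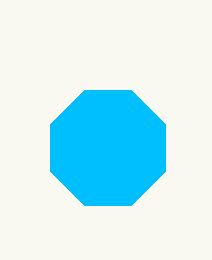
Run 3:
x = 108; y = 148; r = 62; c = 'deepskyblue'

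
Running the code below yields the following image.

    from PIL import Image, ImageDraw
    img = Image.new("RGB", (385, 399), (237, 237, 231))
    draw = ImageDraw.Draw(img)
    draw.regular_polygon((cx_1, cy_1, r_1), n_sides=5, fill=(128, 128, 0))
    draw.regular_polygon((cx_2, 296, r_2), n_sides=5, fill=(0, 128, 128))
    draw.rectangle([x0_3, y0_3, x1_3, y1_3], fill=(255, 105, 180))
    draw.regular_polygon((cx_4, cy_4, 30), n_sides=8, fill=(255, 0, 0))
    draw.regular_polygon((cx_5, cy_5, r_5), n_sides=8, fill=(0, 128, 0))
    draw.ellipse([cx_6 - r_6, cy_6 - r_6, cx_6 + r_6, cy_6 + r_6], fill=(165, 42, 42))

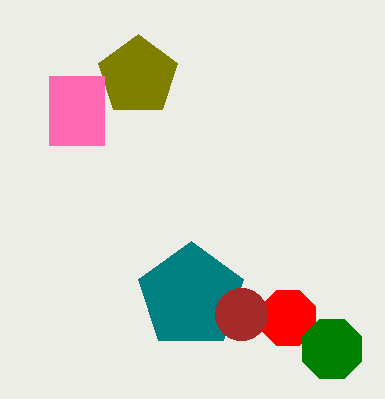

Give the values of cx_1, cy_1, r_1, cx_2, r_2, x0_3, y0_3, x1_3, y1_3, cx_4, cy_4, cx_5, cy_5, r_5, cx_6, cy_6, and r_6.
cx_1 = 138; cy_1 = 76; r_1 = 42; cx_2 = 191; r_2 = 55; x0_3 = 49; y0_3 = 76; x1_3 = 104; y1_3 = 145; cx_4 = 288; cy_4 = 318; cx_5 = 332; cy_5 = 349; r_5 = 32; cx_6 = 241; cy_6 = 314; r_6 = 26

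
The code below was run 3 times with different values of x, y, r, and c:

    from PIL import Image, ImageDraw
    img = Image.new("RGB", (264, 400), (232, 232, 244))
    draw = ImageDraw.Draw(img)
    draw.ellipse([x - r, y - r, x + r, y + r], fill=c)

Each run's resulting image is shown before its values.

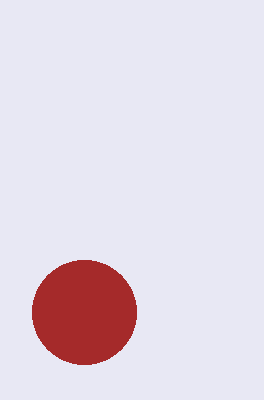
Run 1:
x = 84, y = 312, r = 52, c = 'brown'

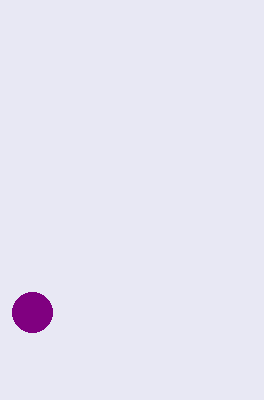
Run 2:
x = 32, y = 312, r = 20, c = 'purple'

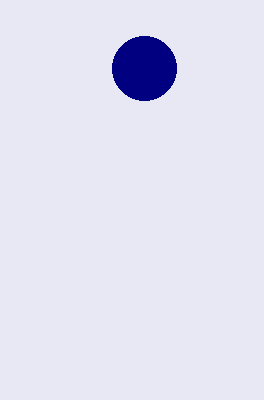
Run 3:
x = 144; y = 68; r = 32; c = 'navy'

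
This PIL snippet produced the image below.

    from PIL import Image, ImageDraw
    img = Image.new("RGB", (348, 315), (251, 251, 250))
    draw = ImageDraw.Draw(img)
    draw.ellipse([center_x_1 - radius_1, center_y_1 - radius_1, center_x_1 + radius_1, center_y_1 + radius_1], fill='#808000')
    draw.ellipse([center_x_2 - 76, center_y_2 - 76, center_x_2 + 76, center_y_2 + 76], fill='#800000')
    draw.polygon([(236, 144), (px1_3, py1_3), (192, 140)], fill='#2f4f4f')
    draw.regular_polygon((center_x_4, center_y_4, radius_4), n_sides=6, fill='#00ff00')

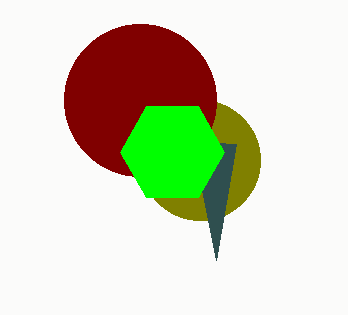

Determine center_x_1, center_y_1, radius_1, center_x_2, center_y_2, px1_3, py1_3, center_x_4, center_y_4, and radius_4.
center_x_1 = 200
center_y_1 = 160
radius_1 = 60
center_x_2 = 140
center_y_2 = 100
px1_3 = 216
py1_3 = 260
center_x_4 = 172
center_y_4 = 152
radius_4 = 52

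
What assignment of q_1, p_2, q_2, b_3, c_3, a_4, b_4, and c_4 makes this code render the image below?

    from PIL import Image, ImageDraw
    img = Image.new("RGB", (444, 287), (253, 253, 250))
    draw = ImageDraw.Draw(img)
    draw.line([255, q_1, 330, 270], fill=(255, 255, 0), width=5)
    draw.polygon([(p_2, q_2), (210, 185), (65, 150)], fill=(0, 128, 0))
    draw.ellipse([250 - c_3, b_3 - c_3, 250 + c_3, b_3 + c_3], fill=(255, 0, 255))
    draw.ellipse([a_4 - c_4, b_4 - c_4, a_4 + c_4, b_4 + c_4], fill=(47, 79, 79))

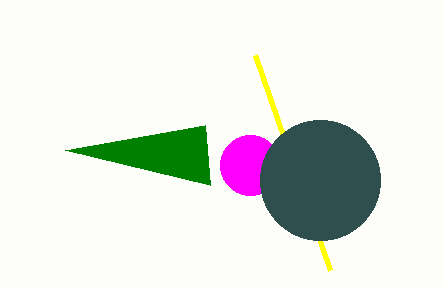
q_1 = 55; p_2 = 205; q_2 = 125; b_3 = 165; c_3 = 30; a_4 = 320; b_4 = 180; c_4 = 60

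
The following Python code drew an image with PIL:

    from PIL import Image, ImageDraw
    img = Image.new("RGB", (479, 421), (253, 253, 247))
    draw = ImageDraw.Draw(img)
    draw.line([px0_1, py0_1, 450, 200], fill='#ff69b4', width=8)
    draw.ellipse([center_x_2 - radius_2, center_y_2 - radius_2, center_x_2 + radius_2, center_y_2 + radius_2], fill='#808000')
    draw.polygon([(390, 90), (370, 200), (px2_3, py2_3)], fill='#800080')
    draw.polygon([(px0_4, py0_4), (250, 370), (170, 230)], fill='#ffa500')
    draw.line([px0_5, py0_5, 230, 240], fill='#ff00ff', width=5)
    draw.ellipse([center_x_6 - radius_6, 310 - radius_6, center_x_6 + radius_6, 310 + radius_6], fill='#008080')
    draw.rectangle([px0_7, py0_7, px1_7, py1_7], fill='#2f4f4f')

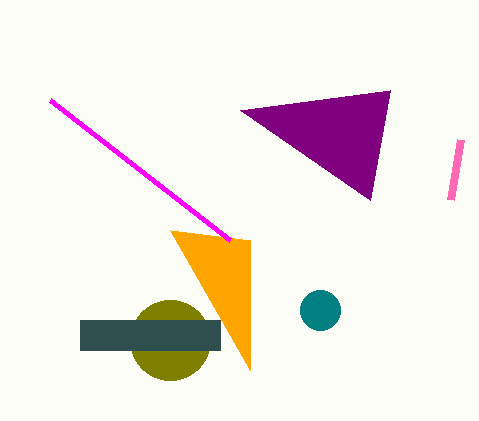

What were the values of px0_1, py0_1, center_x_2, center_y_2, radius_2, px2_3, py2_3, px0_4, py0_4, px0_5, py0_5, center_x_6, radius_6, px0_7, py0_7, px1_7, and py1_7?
px0_1 = 460
py0_1 = 140
center_x_2 = 170
center_y_2 = 340
radius_2 = 40
px2_3 = 240
py2_3 = 110
px0_4 = 250
py0_4 = 240
px0_5 = 50
py0_5 = 100
center_x_6 = 320
radius_6 = 20
px0_7 = 80
py0_7 = 320
px1_7 = 220
py1_7 = 350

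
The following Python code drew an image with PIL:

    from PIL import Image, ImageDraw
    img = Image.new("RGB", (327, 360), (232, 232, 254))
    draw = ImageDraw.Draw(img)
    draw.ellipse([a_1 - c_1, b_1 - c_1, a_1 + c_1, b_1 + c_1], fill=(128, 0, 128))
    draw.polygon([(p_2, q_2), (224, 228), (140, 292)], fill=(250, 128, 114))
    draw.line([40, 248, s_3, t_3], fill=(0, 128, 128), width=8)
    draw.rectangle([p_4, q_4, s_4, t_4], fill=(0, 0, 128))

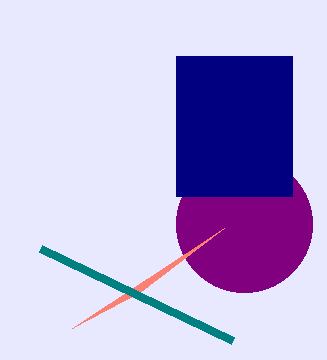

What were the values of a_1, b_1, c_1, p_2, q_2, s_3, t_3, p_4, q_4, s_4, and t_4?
a_1 = 244
b_1 = 224
c_1 = 68
p_2 = 72
q_2 = 328
s_3 = 232
t_3 = 340
p_4 = 176
q_4 = 56
s_4 = 292
t_4 = 196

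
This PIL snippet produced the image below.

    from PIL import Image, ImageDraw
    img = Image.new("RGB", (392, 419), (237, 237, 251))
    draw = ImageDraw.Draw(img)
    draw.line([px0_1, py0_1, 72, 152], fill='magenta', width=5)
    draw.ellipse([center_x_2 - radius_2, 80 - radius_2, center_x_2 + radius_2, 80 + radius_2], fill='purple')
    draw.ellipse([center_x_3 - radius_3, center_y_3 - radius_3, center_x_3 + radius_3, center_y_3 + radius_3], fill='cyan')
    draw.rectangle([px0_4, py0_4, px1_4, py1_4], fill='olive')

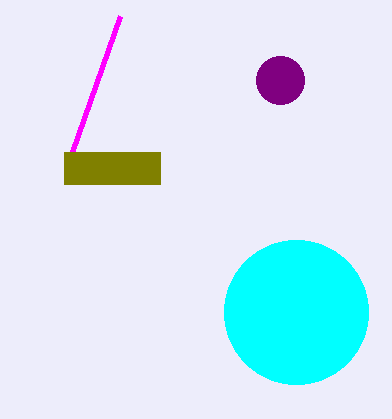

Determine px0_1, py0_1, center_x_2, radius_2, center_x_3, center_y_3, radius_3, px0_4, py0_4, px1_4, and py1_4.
px0_1 = 120, py0_1 = 16, center_x_2 = 280, radius_2 = 24, center_x_3 = 296, center_y_3 = 312, radius_3 = 72, px0_4 = 64, py0_4 = 152, px1_4 = 160, py1_4 = 184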